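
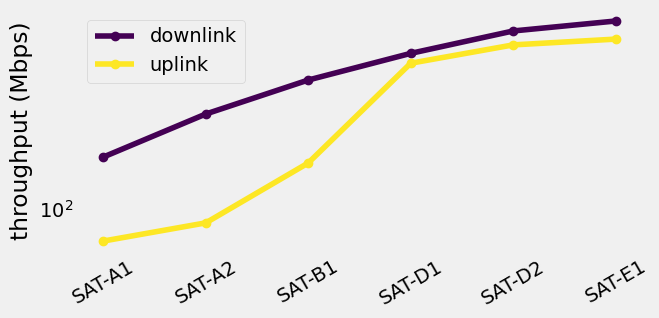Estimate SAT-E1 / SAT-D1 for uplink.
≈ 1.38×

SAT-E1 ≈ 550, SAT-D1 ≈ 400; 550/400 ≈ 1.38.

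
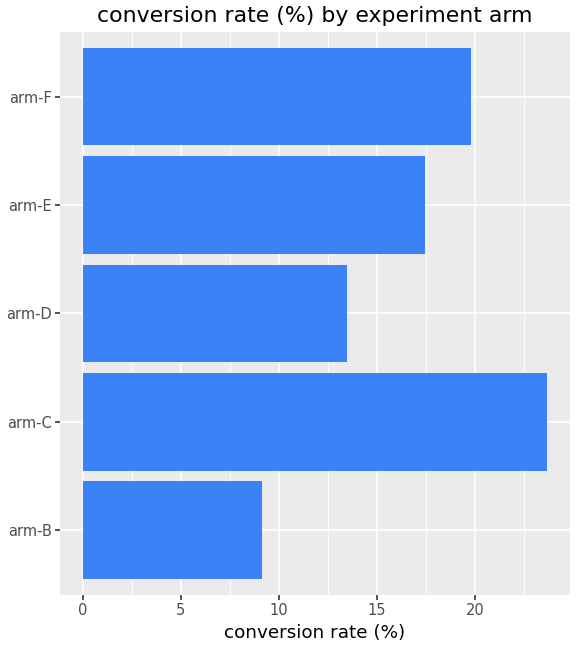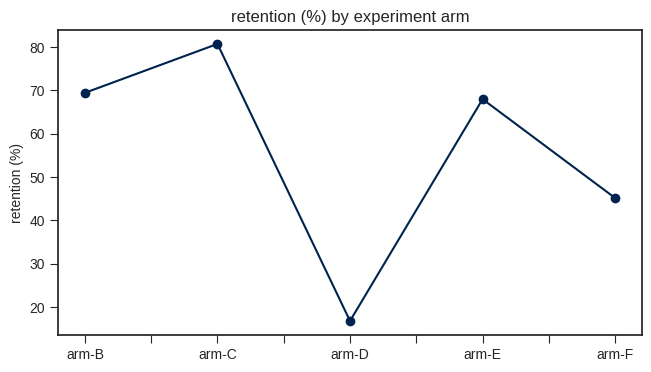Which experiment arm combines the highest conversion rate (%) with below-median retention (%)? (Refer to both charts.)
Chart 2 median retention (%) ≈ 70; below-median experiment arms: arm-D, arm-F. Among those, arm-F has the highest conversion rate (%) (≈ 20).

arm-F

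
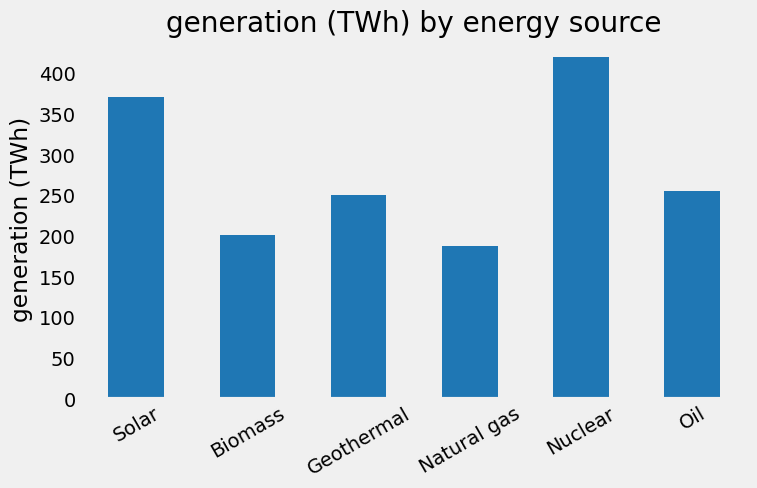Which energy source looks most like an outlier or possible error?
Nuclear ≈ 400; the rest sit between ≈ 200 and ≈ 350.

Nuclear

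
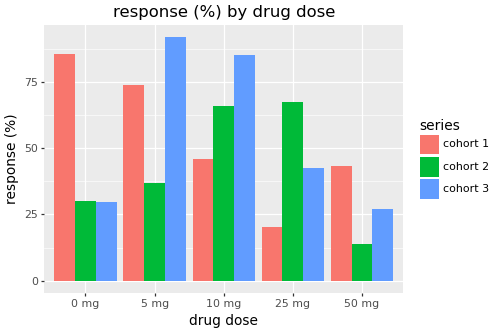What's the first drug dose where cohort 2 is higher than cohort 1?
10 mg

5 mg: cohort 2 ≈ 40 vs cohort 1 ≈ 70 (not yet); 10 mg: cohort 2 ≈ 70 vs cohort 1 ≈ 50 (first crossover).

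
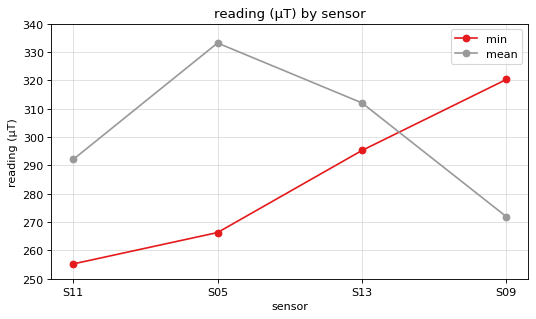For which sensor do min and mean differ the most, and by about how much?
S05: min ≈ 270, mean ≈ 330 → gap ≈ 60. Next-largest (S09) is only ≈ 50.

S05, ≈ 60 µT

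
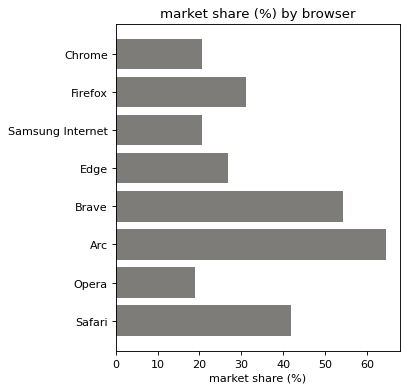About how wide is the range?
Max Arc ≈ 60, min Opera ≈ 20; range ≈ 40.

≈ 40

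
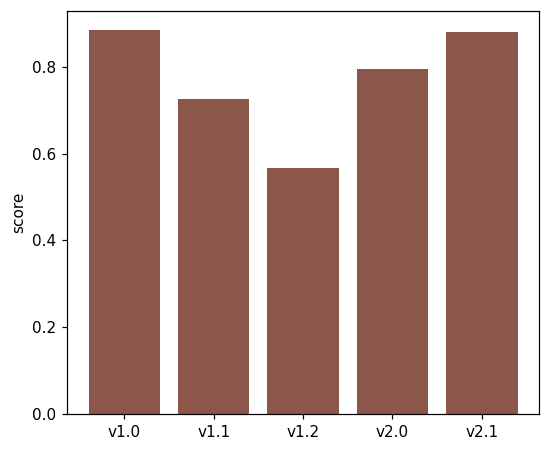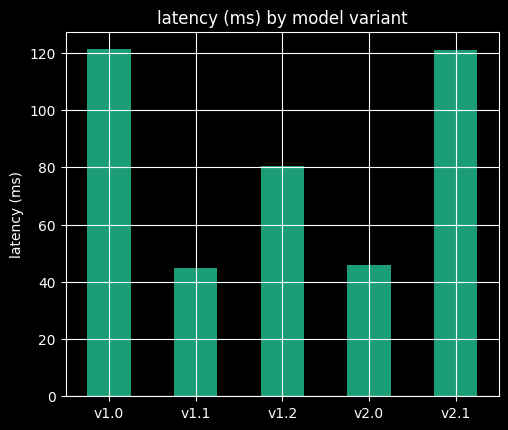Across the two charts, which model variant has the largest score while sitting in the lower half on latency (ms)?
v2.0

Chart 2 median latency (ms) ≈ 80; below-median model variants: v1.1, v2.0. Among those, v2.0 has the highest score (≈ 0.8).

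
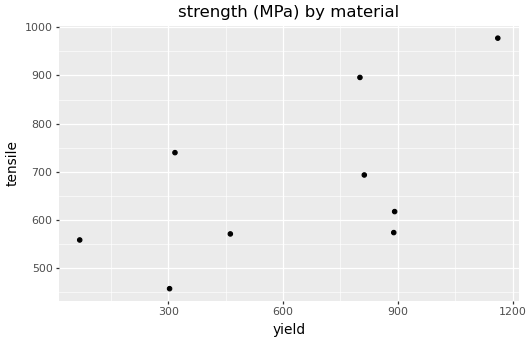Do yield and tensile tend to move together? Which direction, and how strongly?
Points are positively correlated; moderate (|r| ≈ 0.6).

positive, moderate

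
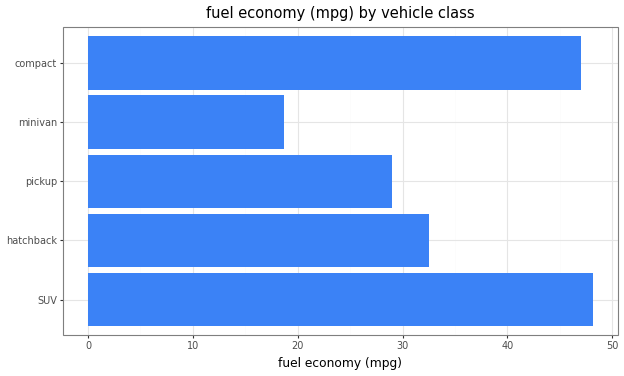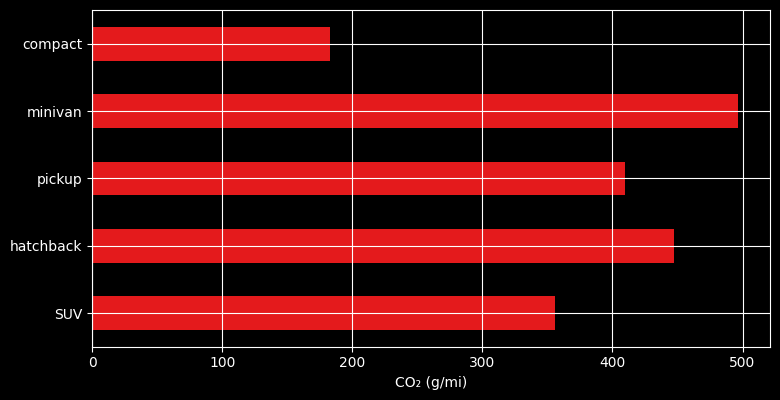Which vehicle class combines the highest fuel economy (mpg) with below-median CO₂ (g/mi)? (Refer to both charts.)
SUV

Chart 2 median CO₂ (g/mi) ≈ 400; below-median vehicle classes: SUV, compact. Among those, SUV has the highest fuel economy (mpg) (≈ 50).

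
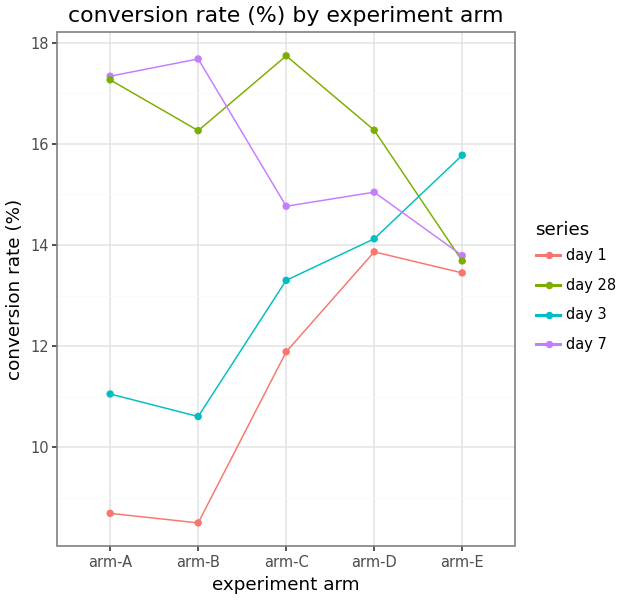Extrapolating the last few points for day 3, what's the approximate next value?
Last three: 13, 14, 16 → slope ≈ 1.5/step → next ≈ 17.5.

≈ 17.5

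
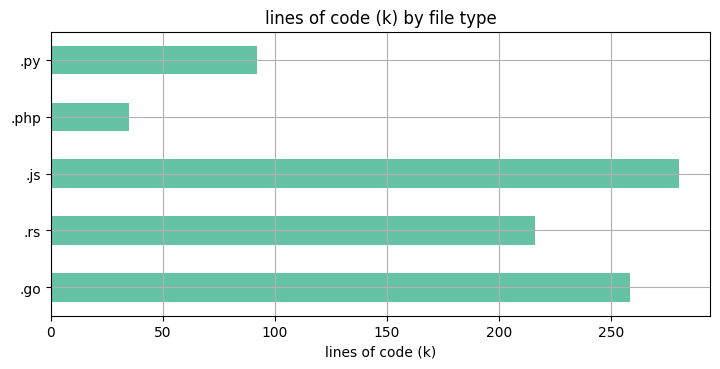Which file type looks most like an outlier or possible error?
.php

.php ≈ 25; the rest sit between ≈ 100 and ≈ 275.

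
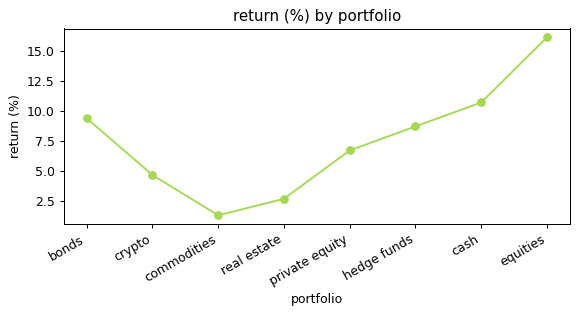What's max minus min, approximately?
Max equities ≈ 16, min commodities ≈ 2; range ≈ 14.

≈ 14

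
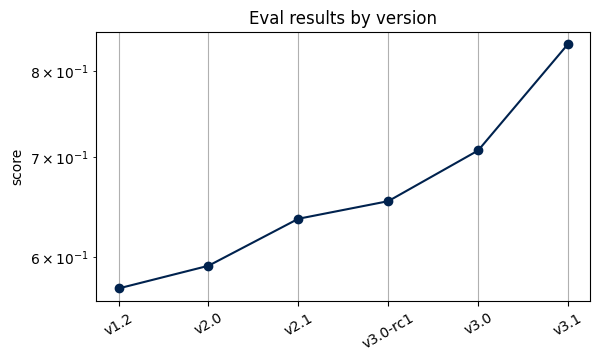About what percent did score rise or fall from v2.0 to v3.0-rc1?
≈ +8.3%

v2.0 ≈ 0.60, v3.0-rc1 ≈ 0.65; (0.65 − 0.60) / 0.60 ≈ +8.3%.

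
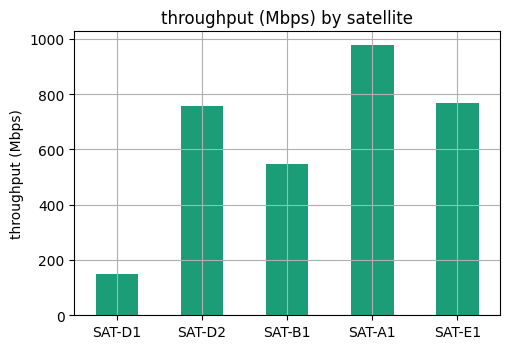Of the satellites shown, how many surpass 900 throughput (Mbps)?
Above 900: SAT-A1.

1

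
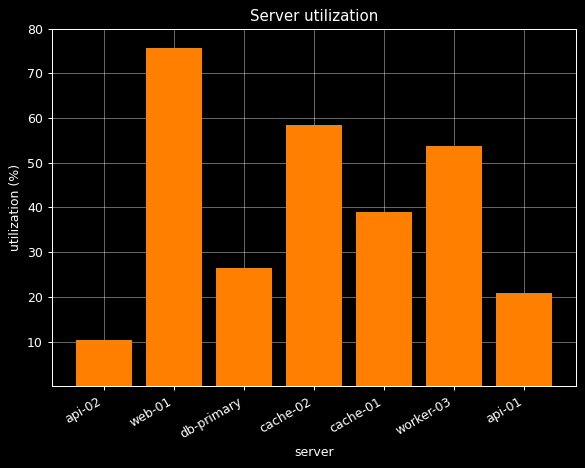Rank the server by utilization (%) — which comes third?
Top 4: web-01 ≈ 80, cache-02 ≈ 60, worker-03 ≈ 50, cache-01 ≈ 40.

worker-03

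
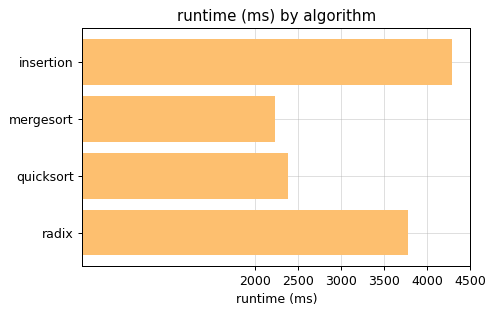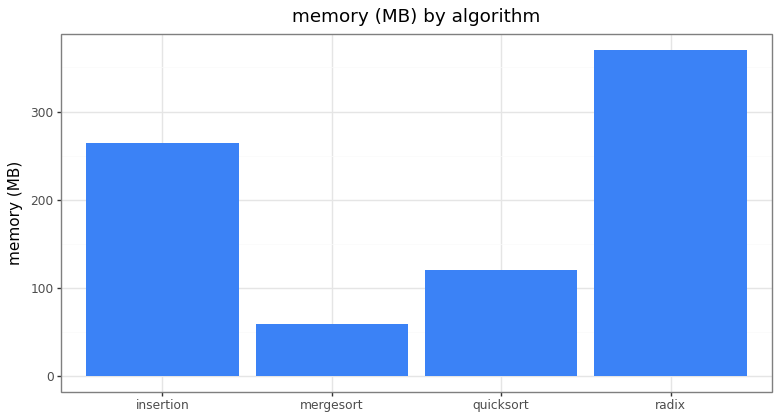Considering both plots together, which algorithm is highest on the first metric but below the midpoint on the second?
Chart 2 median memory (MB) ≈ 200; below-median algorithms: mergesort, quicksort. Among those, quicksort has the highest runtime (ms) (≈ 2500).

quicksort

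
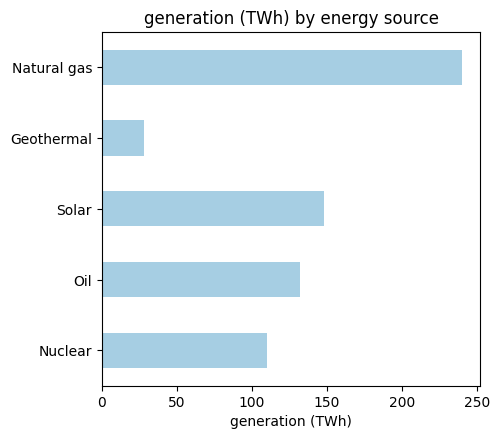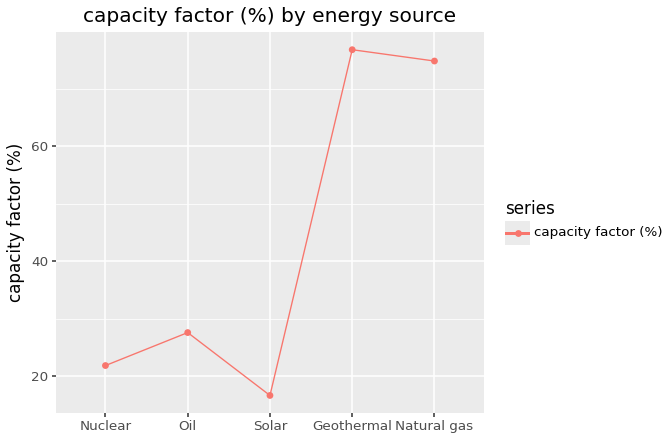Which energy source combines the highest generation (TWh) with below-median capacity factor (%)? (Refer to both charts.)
Chart 2 median capacity factor (%) ≈ 30; below-median energy sources: Nuclear, Solar. Among those, Solar has the highest generation (TWh) (≈ 150).

Solar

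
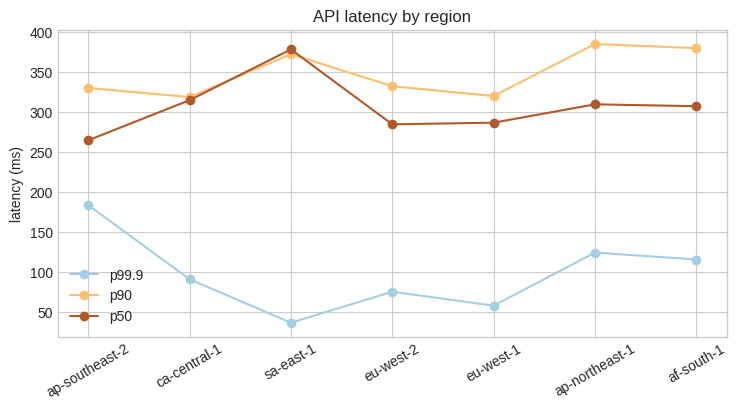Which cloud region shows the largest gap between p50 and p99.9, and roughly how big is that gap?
sa-east-1: p50 ≈ 400, p99.9 ≈ 50 → gap ≈ 350. Next-largest (eu-west-1) is only ≈ 250.

sa-east-1, ≈ 350 ms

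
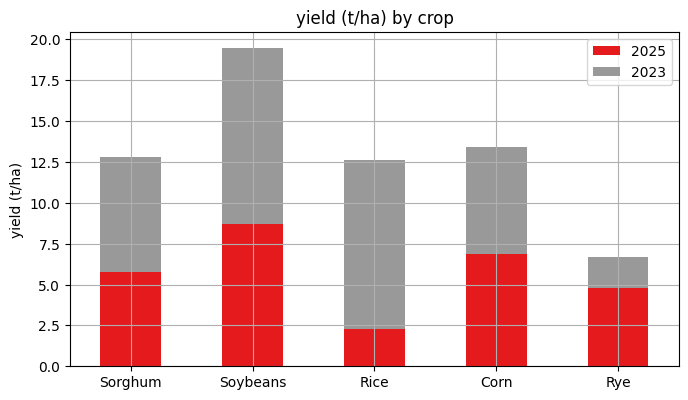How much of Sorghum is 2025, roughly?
2025 top ≈ 6, bottom ≈ 0; segment ≈ 6.

≈ 6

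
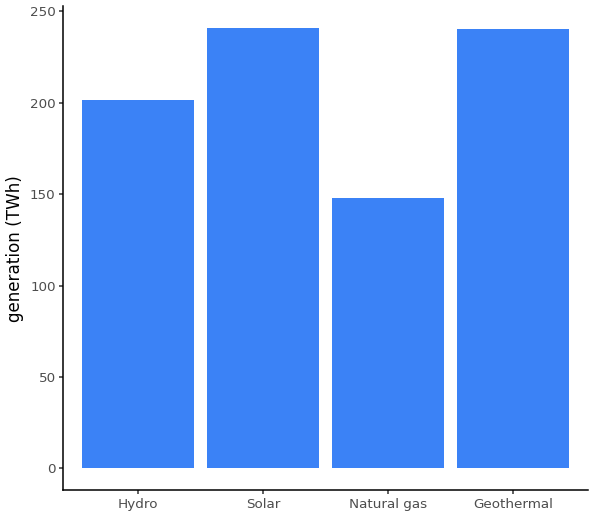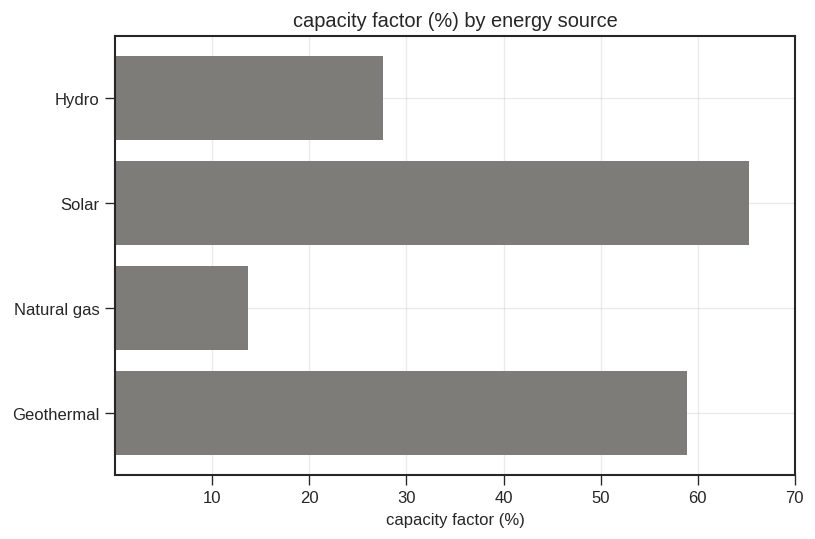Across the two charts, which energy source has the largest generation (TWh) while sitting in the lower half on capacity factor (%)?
Chart 2 median capacity factor (%) ≈ 40; below-median energy sources: Hydro, Natural gas. Among those, Hydro has the highest generation (TWh) (≈ 200).

Hydro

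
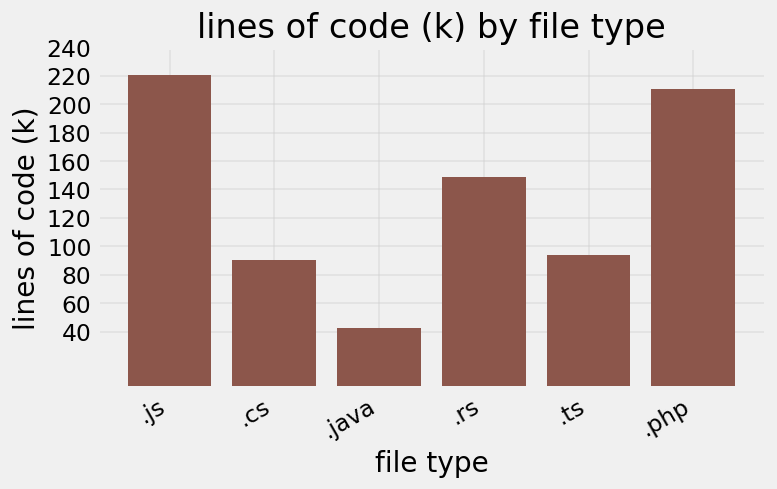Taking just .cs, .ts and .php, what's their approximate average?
(100 + 100 + 220) / 3 ≈ 140.

≈ 140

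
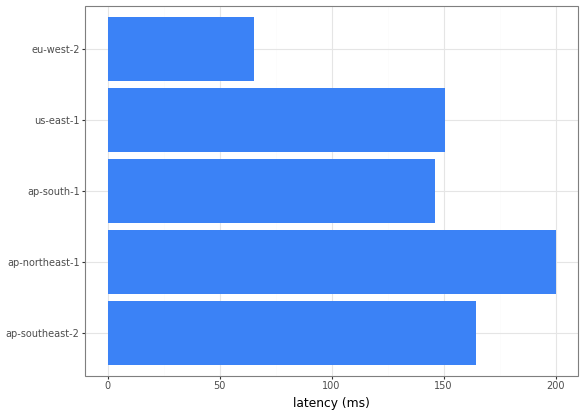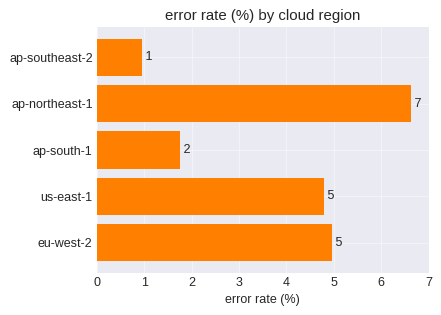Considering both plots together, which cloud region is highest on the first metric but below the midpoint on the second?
ap-southeast-2

Chart 2 median error rate (%) ≈ 5; below-median cloud regions: ap-southeast-2, ap-south-1. Among those, ap-southeast-2 has the highest latency (ms) (≈ 160).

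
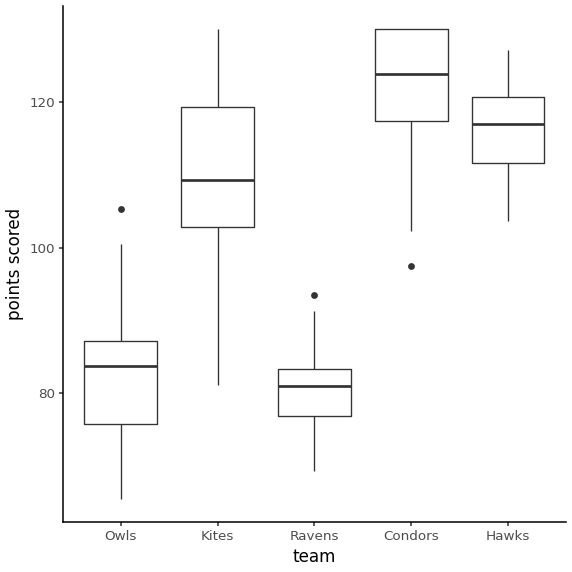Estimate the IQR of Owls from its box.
≈ 10

Q3 ≈ 85, Q1 ≈ 75; IQR ≈ 10.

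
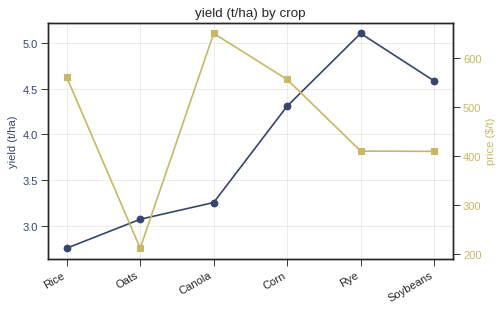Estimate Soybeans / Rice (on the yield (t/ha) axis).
Soybeans ≈ 4.6, Rice ≈ 2.8; 4.6/2.8 ≈ 1.64.

≈ 1.64×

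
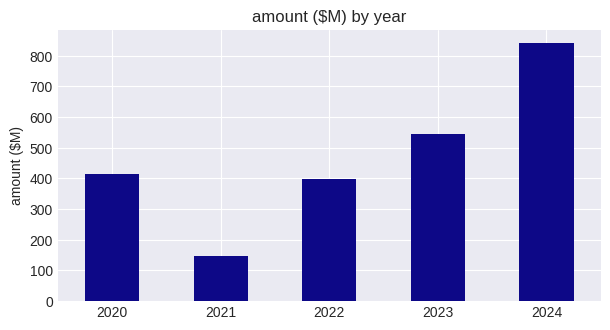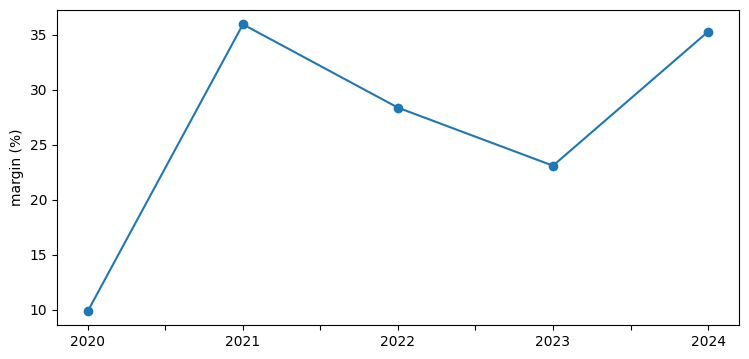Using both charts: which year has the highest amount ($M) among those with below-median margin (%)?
2023

Chart 2 median margin (%) ≈ 30; below-median years: 2020, 2023. Among those, 2023 has the highest amount ($M) (≈ 500).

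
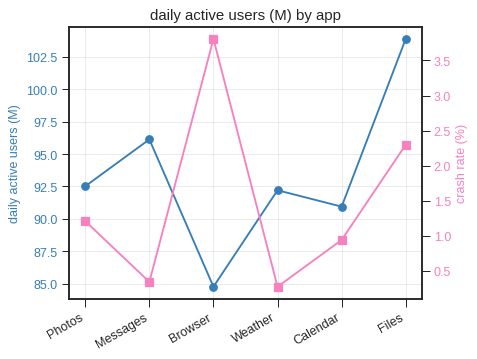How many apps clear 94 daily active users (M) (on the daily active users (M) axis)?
Above 94: Messages, Files.

2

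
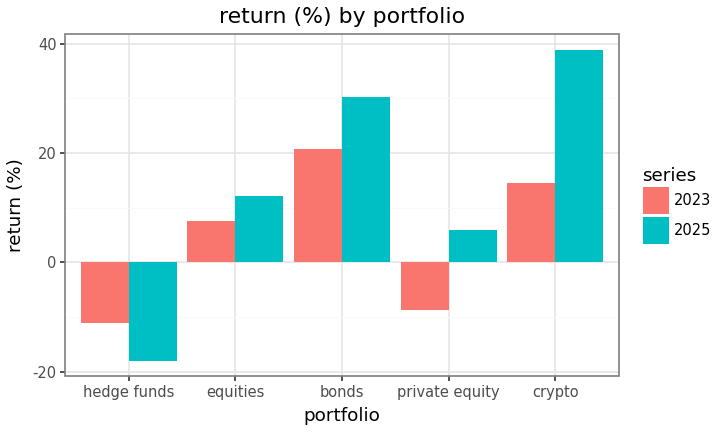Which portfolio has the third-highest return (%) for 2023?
equities

Top 4 for 2023: bonds ≈ 20, crypto ≈ 15, equities ≈ 5, private equity ≈ -10.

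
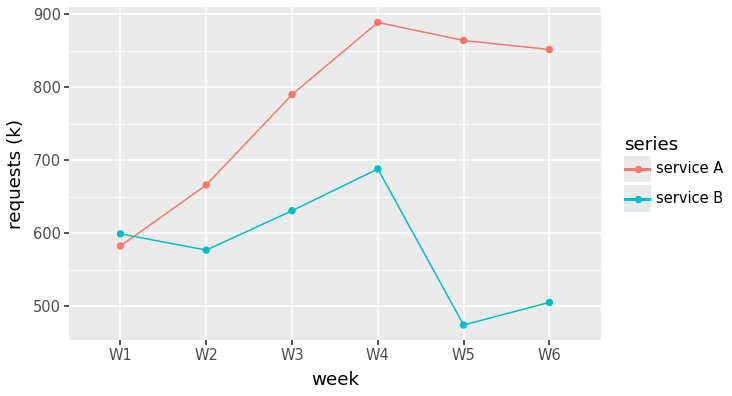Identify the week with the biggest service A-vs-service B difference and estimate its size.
W5, ≈ 400 k

W5: service A ≈ 850, service B ≈ 450 → gap ≈ 400. Next-largest (W6) is only ≈ 350.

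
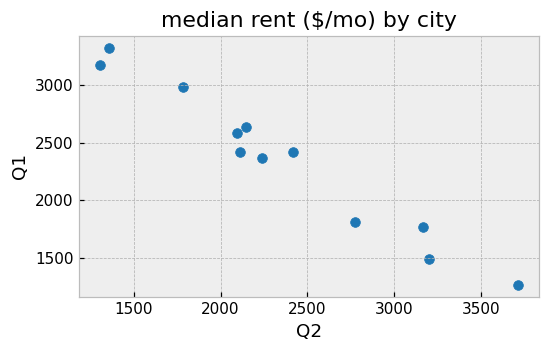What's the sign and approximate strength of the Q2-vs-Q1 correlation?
Points are negatively correlated; strong (|r| ≈ 1.0).

negative, strong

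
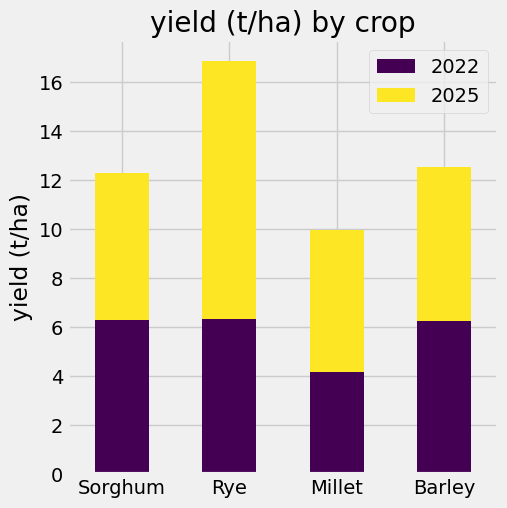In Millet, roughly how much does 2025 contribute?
2025 top ≈ 10, bottom ≈ 4; segment ≈ 6.

≈ 6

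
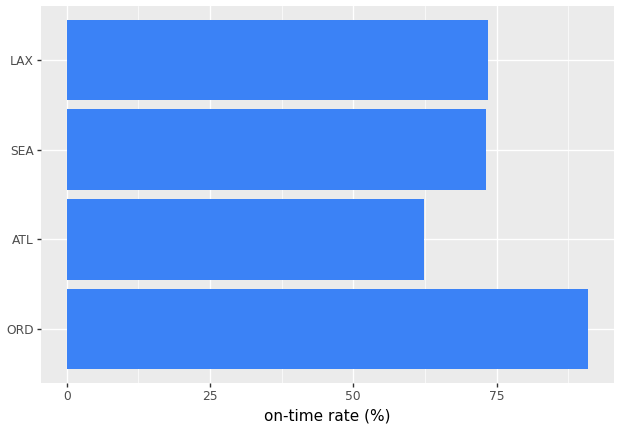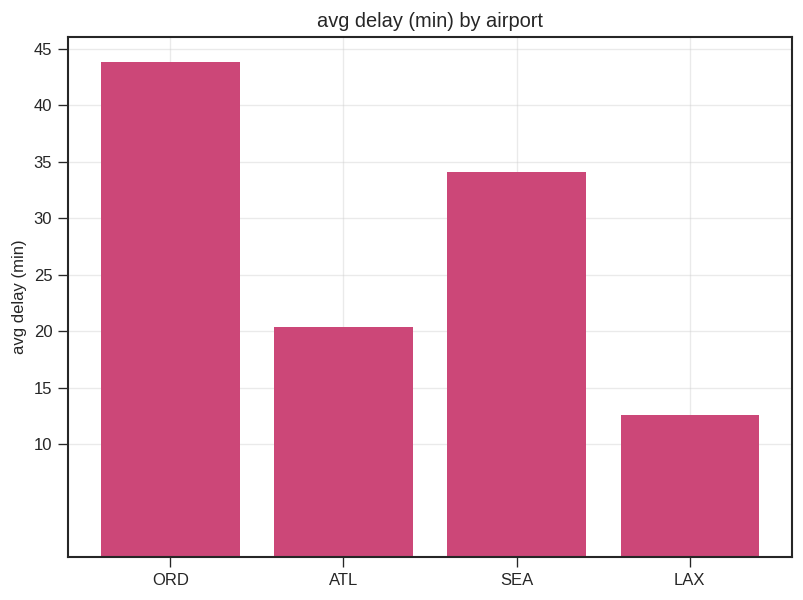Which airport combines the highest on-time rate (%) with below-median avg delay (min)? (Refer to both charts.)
LAX

Chart 2 median avg delay (min) ≈ 25; below-median airports: ATL, LAX. Among those, LAX has the highest on-time rate (%) (≈ 70).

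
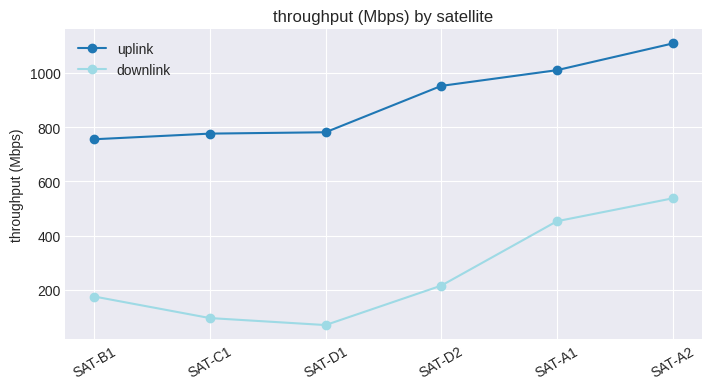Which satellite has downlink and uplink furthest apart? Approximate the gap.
SAT-D2, ≈ 800 Mbps

SAT-D2: downlink ≈ 200, uplink ≈ 1000 → gap ≈ 800. Next-largest (SAT-D1) is only ≈ 700.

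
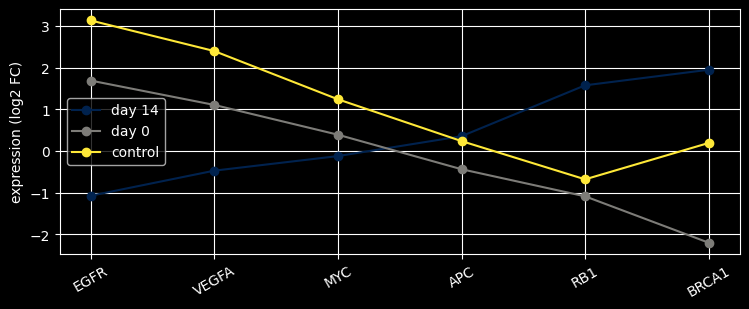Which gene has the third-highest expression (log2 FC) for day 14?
Top 4 for day 14: BRCA1 ≈ 2.0, RB1 ≈ 1.5, APC ≈ 0.5, MYC ≈ 0.0.

APC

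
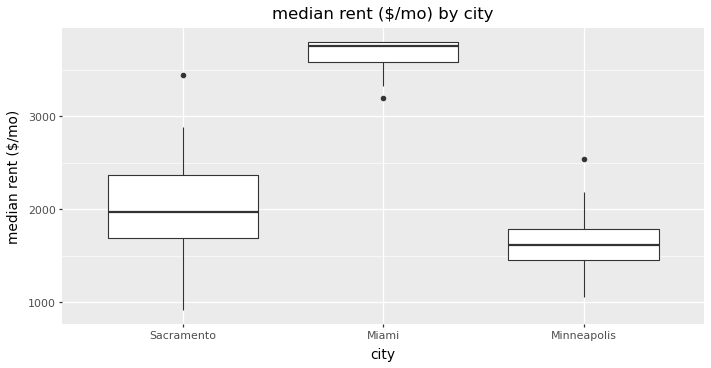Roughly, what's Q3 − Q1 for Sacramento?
Q3 ≈ 2400, Q1 ≈ 1600; IQR ≈ 800.

≈ 800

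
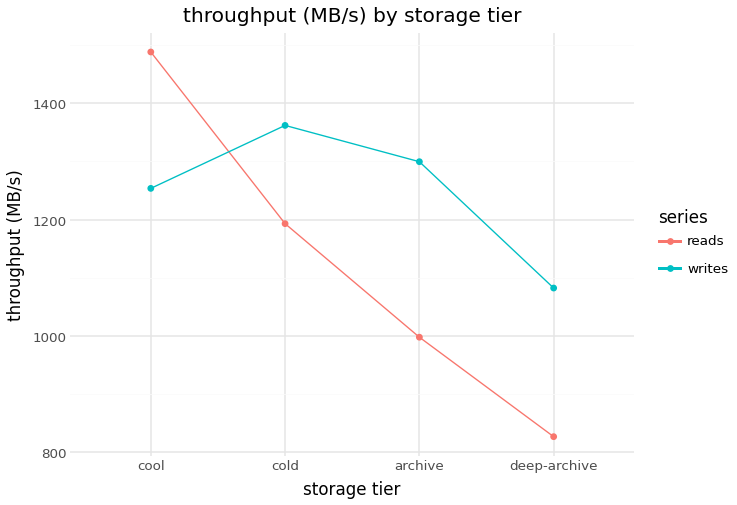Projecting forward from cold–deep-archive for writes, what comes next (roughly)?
Last three: 1400, 1300, 1100 → slope ≈ -150/step → next ≈ 950.

≈ 950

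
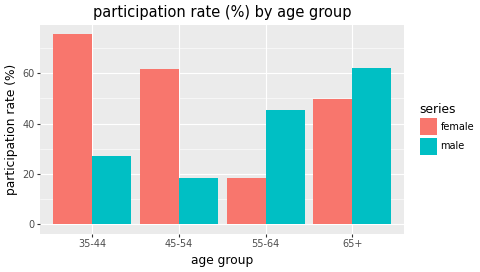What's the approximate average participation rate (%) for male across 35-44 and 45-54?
(30 + 20) / 2 ≈ 25.

≈ 25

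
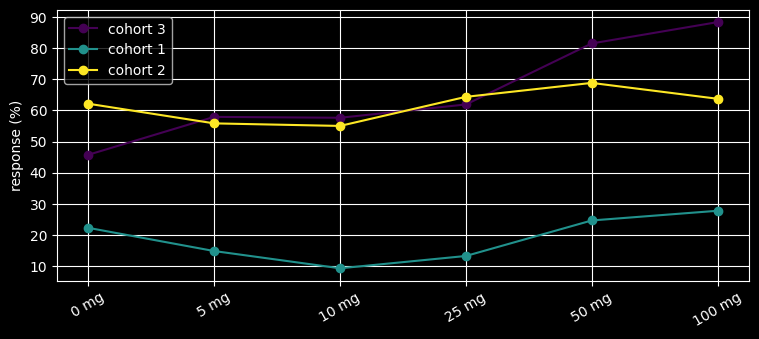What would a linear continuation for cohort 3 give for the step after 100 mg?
Last three: 60, 80, 90 → slope ≈ 15/step → next ≈ 105.

≈ 105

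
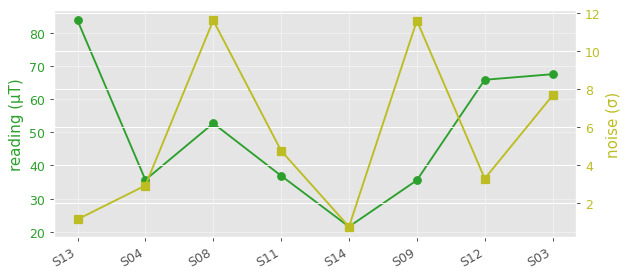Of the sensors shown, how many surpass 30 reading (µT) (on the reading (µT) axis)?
Above 30: S13, S04, S08, S11, S09, S12, S03.

7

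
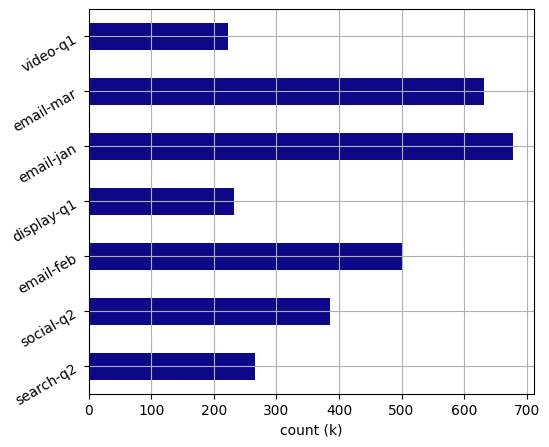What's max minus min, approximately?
≈ 500

Max email-jan ≈ 700, min video-q1 ≈ 200; range ≈ 500.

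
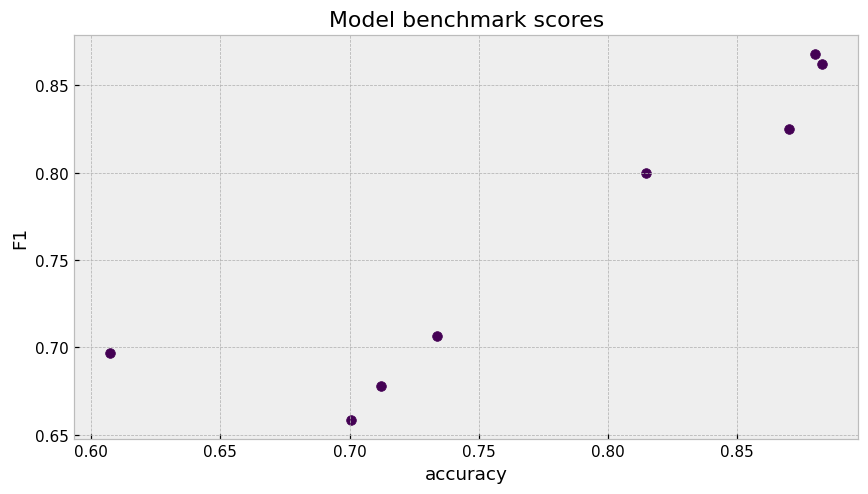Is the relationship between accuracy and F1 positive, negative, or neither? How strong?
Points are positively correlated; strong (|r| ≈ 0.9).

positive, strong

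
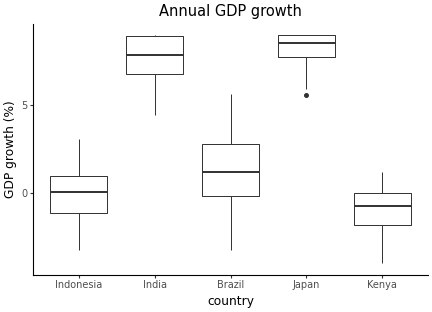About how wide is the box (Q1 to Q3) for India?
Q3 ≈ 9, Q1 ≈ 7; IQR ≈ 2.

≈ 2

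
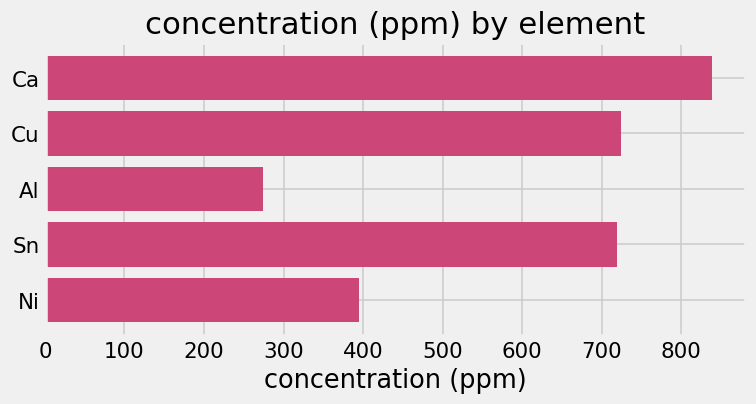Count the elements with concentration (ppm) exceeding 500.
Above 500: Ca, Cu, Sn.

3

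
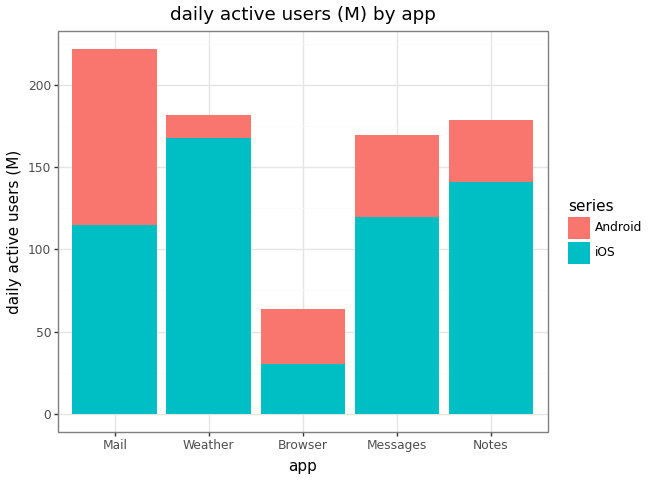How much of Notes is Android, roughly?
Android top ≈ 180, bottom ≈ 140; segment ≈ 40.

≈ 40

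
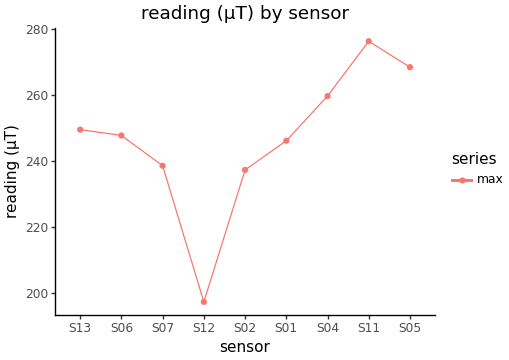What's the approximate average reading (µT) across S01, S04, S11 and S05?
(250 + 260 + 280 + 270) / 4 ≈ 265.

≈ 265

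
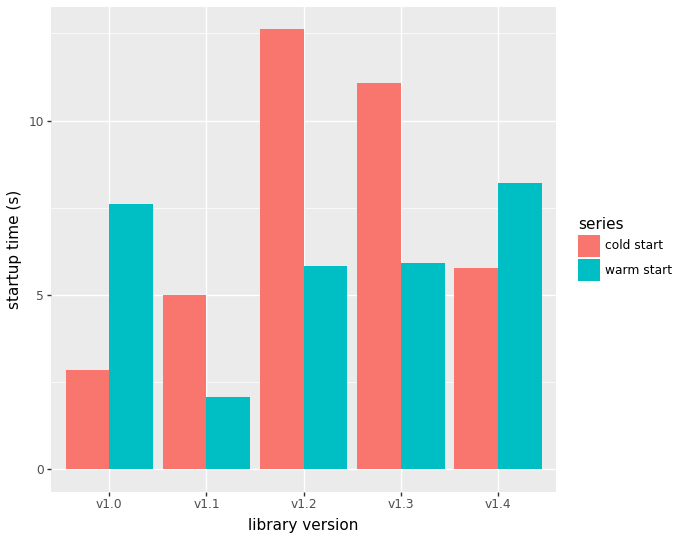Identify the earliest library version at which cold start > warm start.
v1.0: cold start ≈ 2 vs warm start ≈ 8 (not yet); v1.1: cold start ≈ 6 vs warm start ≈ 2 (first crossover).

v1.1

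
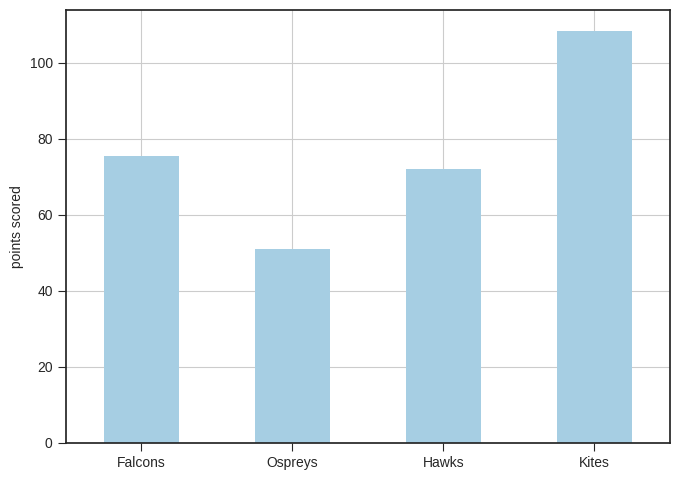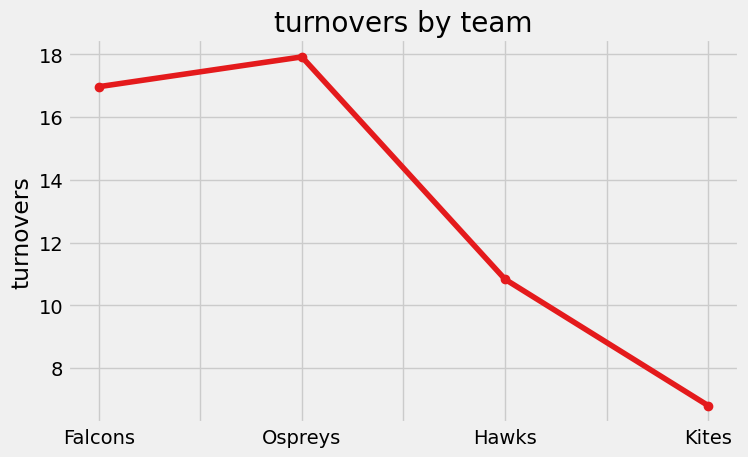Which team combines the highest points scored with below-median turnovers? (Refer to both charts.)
Chart 2 median turnovers ≈ 14; below-median teams: Hawks, Kites. Among those, Kites has the highest points scored (≈ 110).

Kites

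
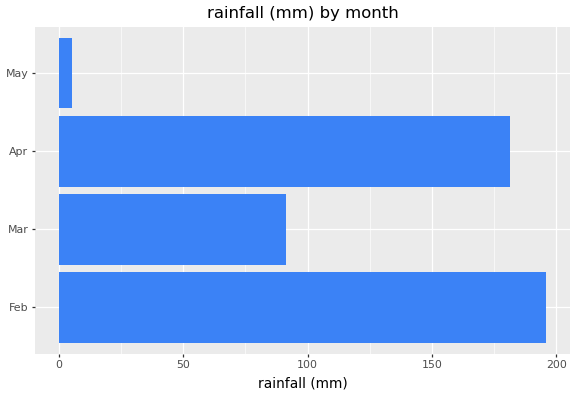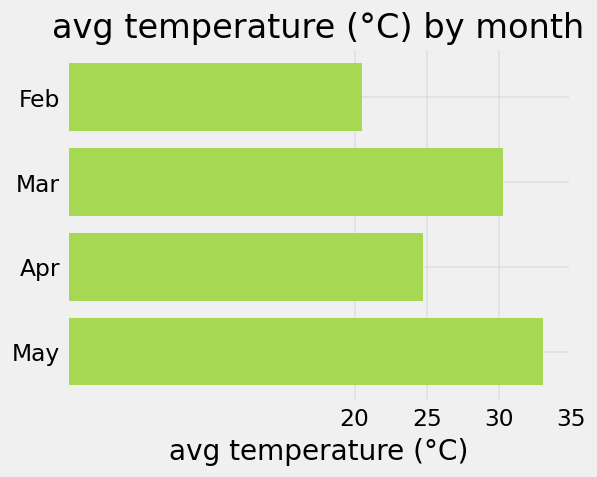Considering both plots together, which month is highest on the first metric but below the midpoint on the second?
Feb

Chart 2 median avg temperature (°C) ≈ 25; below-median months: Feb, Apr. Among those, Feb has the highest rainfall (mm) (≈ 200).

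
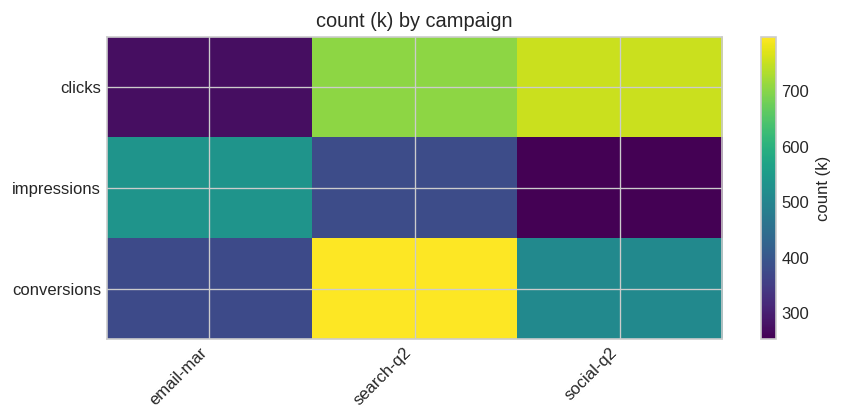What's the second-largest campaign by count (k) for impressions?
Top 3 for impressions: email-mar ≈ 550, search-q2 ≈ 400, social-q2 ≈ 250.

search-q2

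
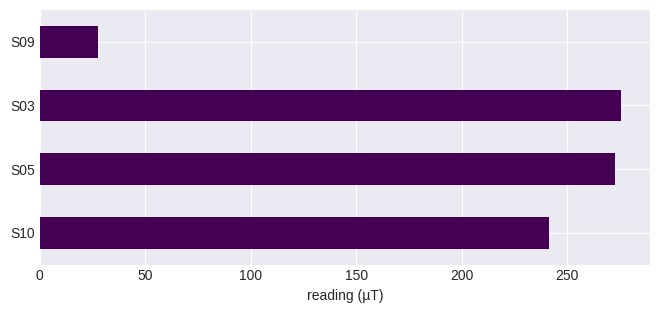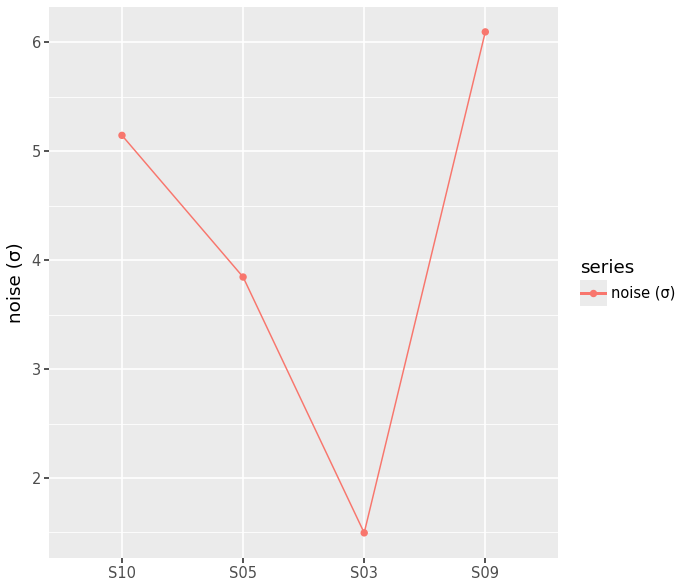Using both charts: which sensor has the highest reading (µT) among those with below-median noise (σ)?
S03

Chart 2 median noise (σ) ≈ 4; below-median sensors: S05, S03. Among those, S03 has the highest reading (µT) (≈ 300).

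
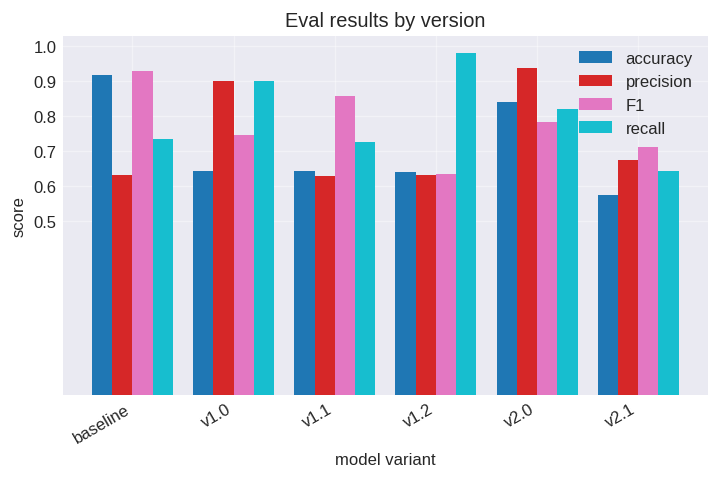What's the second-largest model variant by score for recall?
Top 3 for recall: v1.2 ≈ 1.0, v1.0 ≈ 0.9, v2.0 ≈ 0.8.

v1.0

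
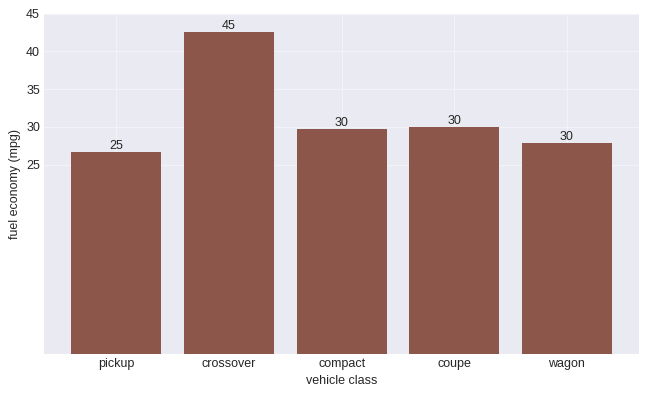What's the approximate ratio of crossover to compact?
≈ 1.5×

crossover ≈ 45, compact ≈ 30; 45/30 ≈ 1.5.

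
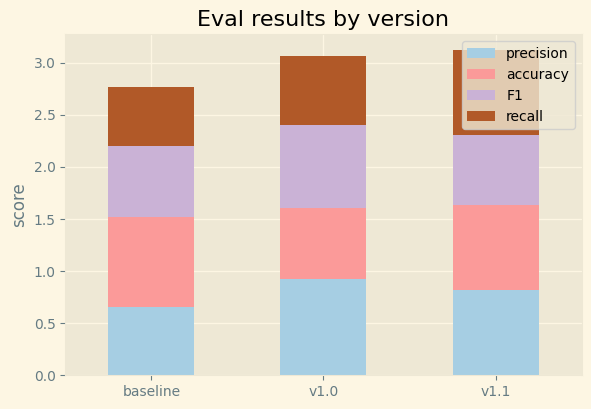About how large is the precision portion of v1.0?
≈ 1.0

precision top ≈ 1.0, bottom ≈ 0.0; segment ≈ 1.0.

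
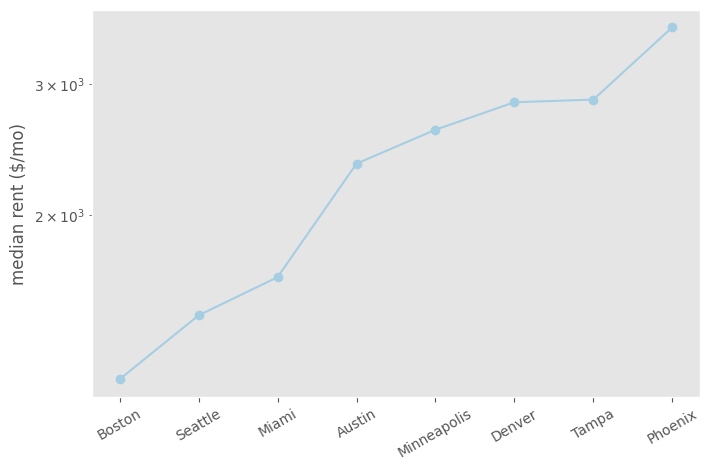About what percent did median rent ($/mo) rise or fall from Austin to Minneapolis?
≈ +8.3%

Austin ≈ 2400, Minneapolis ≈ 2600; (2600 − 2400) / 2400 ≈ +8.3%.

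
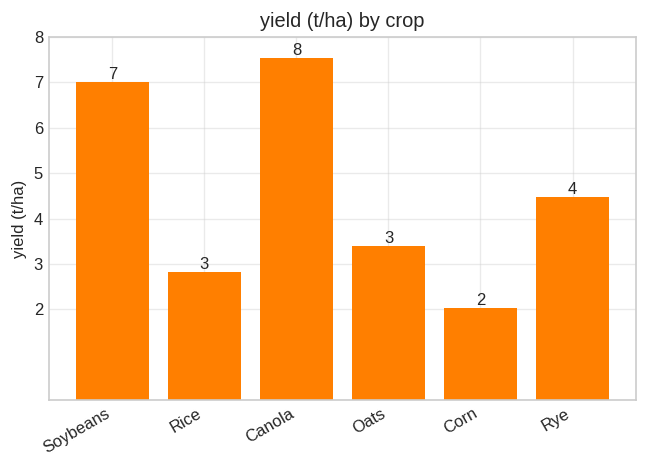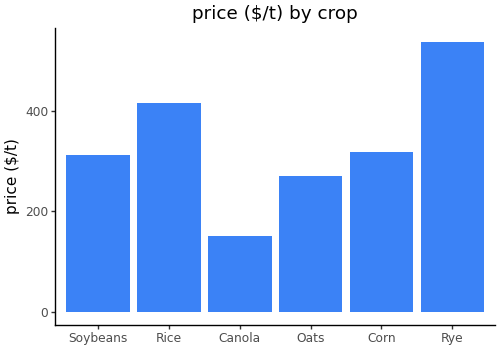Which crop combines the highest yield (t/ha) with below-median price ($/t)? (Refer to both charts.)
Chart 2 median price ($/t) ≈ 300; below-median crops: Soybeans, Canola, Oats. Among those, Canola has the highest yield (t/ha) (≈ 8).

Canola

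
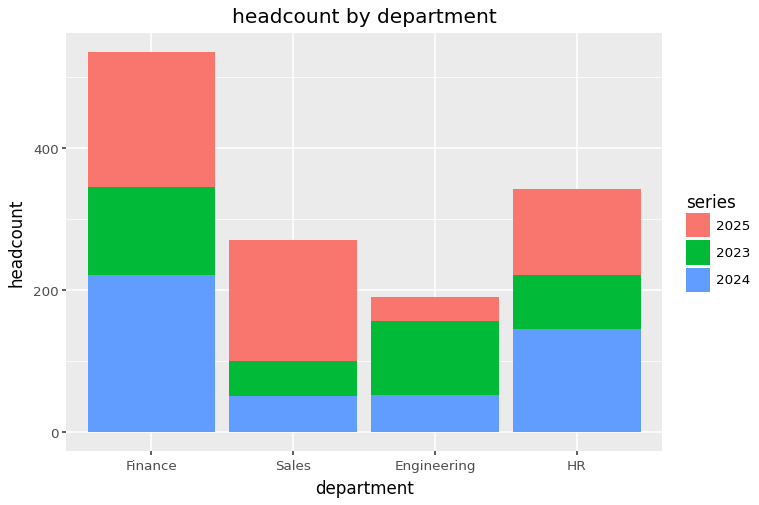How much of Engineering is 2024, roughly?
2024 top ≈ 50, bottom ≈ 0; segment ≈ 50.

≈ 50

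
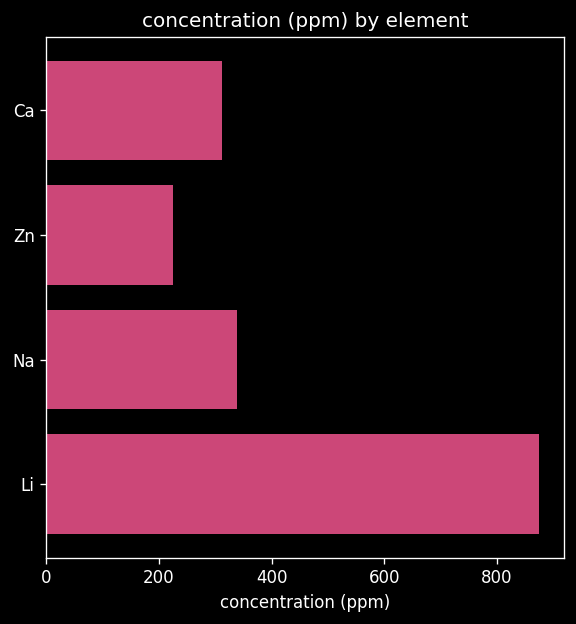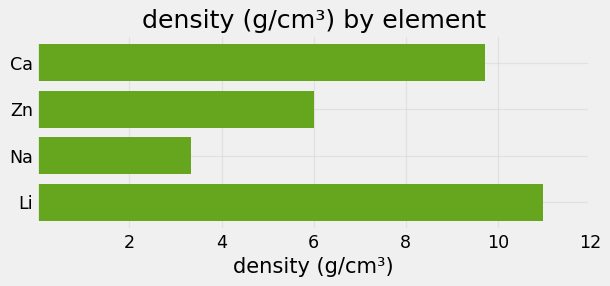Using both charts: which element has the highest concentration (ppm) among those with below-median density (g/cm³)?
Na

Chart 2 median density (g/cm³) ≈ 8; below-median elements: Zn, Na. Among those, Na has the highest concentration (ppm) (≈ 300).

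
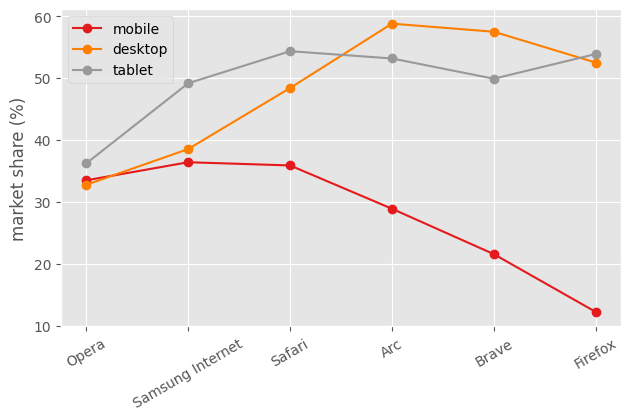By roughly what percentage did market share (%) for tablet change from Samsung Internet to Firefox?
Samsung Internet ≈ 50, Firefox ≈ 55; (55 − 50) / 50 ≈ +10%.

≈ +10%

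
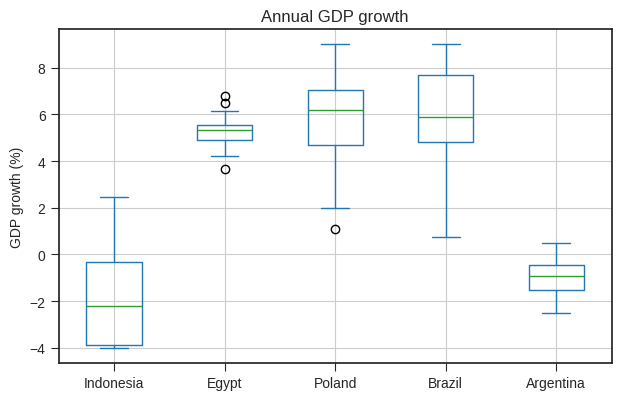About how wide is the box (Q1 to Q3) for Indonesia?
≈ 4

Q3 ≈ 0, Q1 ≈ -4; IQR ≈ 4.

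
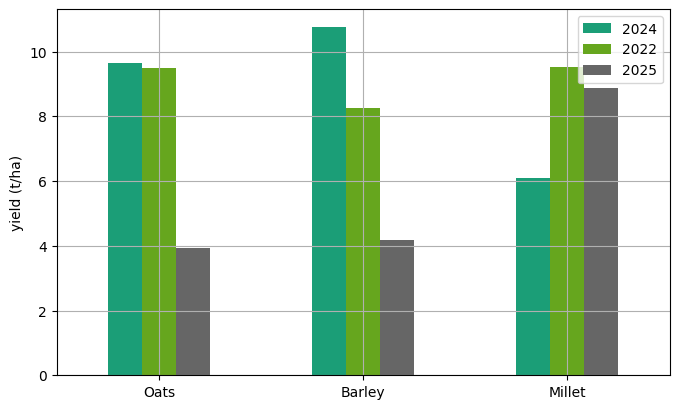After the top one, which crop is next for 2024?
Top 3 for 2024: Barley ≈ 11, Oats ≈ 10, Millet ≈ 6.

Oats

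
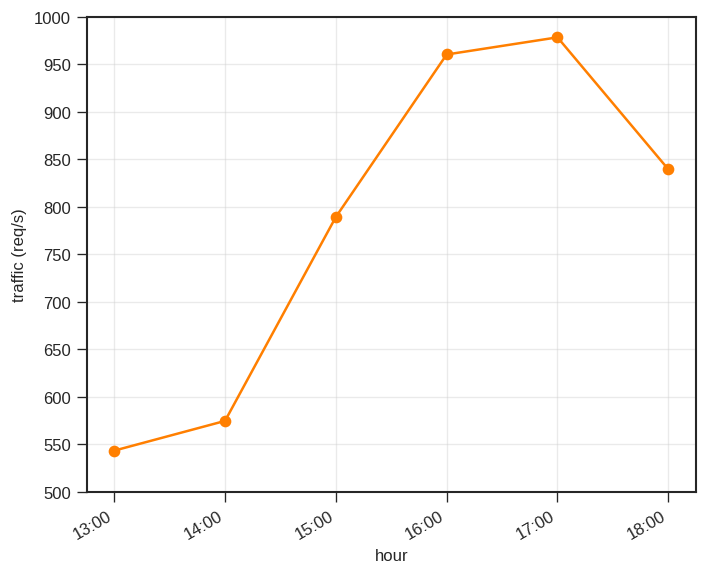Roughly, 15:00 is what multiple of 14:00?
≈ 1.45×

15:00 ≈ 800, 14:00 ≈ 550; 800/550 ≈ 1.45.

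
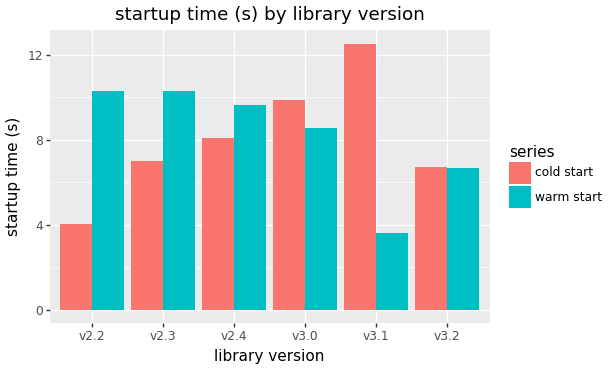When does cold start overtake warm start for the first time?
v2.4: cold start ≈ 8 vs warm start ≈ 10 (not yet); v3.0: cold start ≈ 10 vs warm start ≈ 8 (first crossover).

v3.0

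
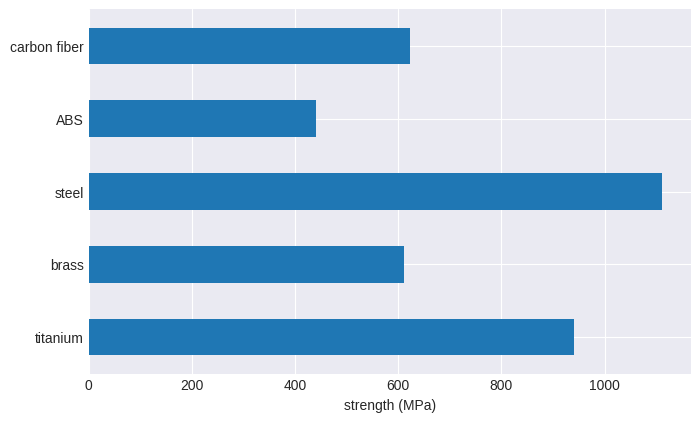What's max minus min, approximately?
Max steel ≈ 1100, min ABS ≈ 400; range ≈ 700.

≈ 700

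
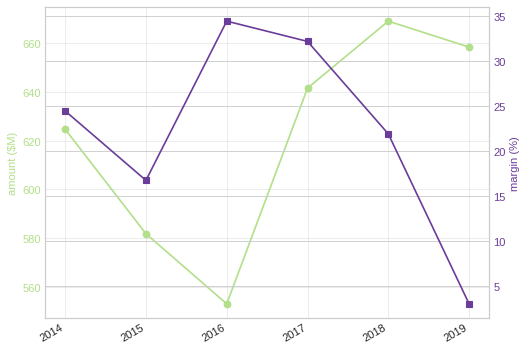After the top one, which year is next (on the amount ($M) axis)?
2019

Top 3 (on the amount ($M) axis): 2018 ≈ 670, 2019 ≈ 660, 2017 ≈ 640.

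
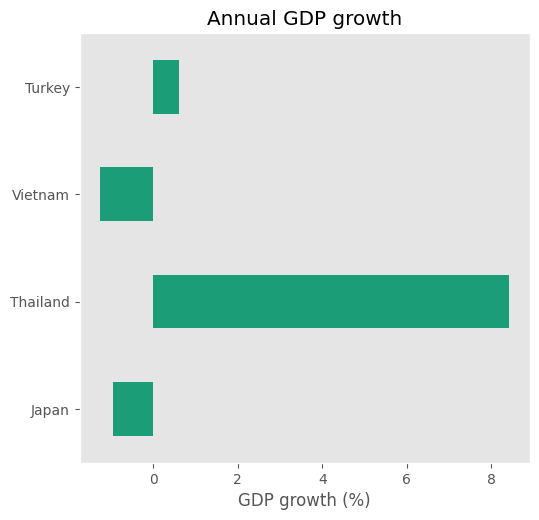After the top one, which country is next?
Top 3: Thailand ≈ 8, Turkey ≈ 1, Japan ≈ -1.

Turkey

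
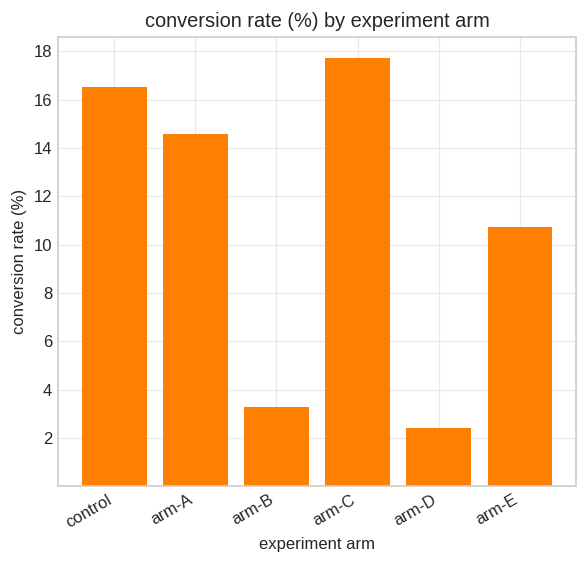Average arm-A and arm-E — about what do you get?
(14 + 10) / 2 ≈ 12.

≈ 12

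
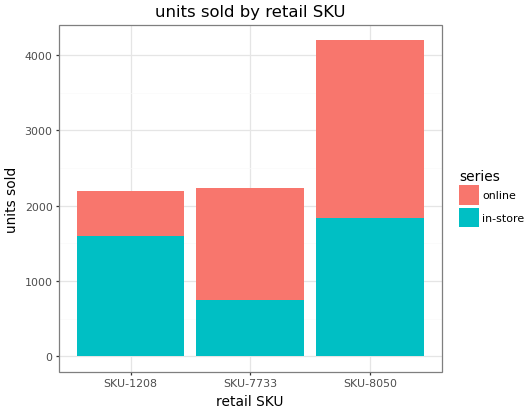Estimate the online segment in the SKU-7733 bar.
≈ 1500

online top ≈ 2000, bottom ≈ 500; segment ≈ 1500.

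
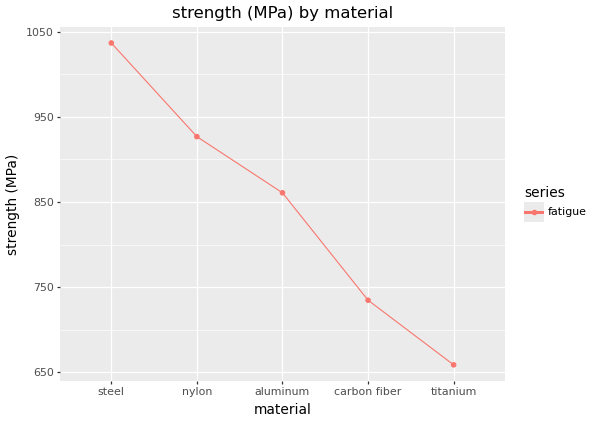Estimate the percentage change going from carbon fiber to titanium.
carbon fiber ≈ 750, titanium ≈ 650; (650 − 750) / 750 ≈ -13.3%.

≈ -13.3%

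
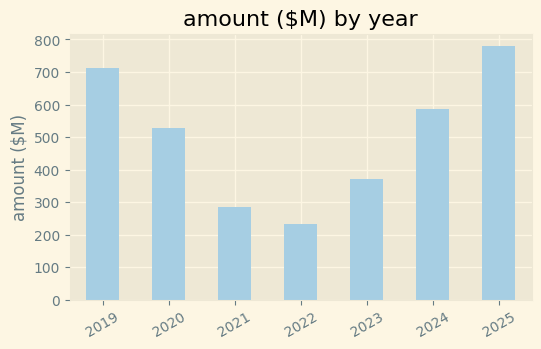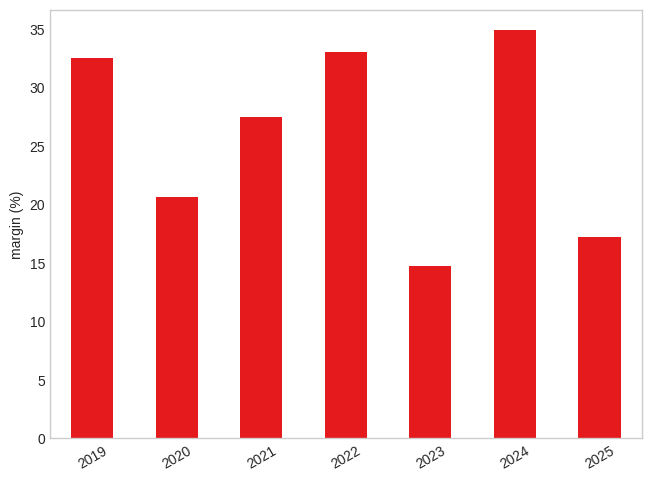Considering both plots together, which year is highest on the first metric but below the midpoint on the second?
2025

Chart 2 median margin (%) ≈ 25; below-median years: 2020, 2023, 2025. Among those, 2025 has the highest amount ($M) (≈ 800).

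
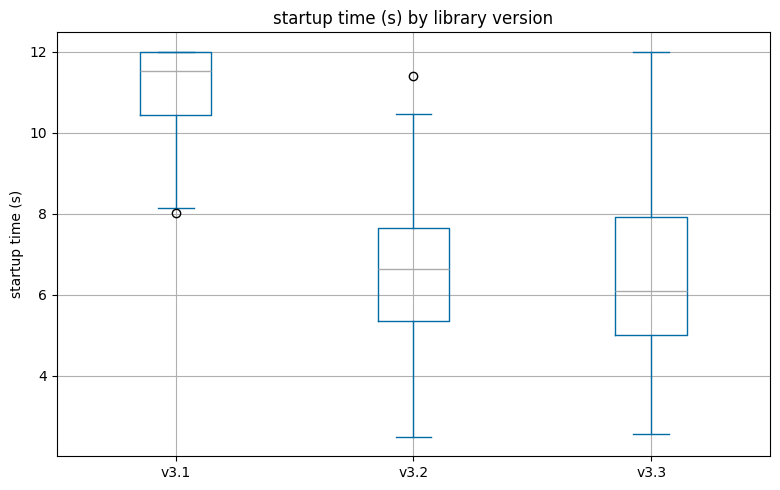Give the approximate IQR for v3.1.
≈ 1.5

Q3 ≈ 12.0, Q1 ≈ 10.5; IQR ≈ 1.5.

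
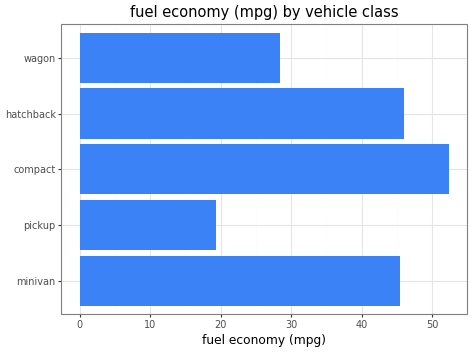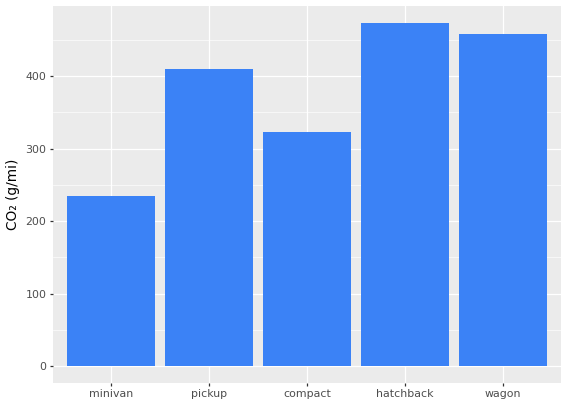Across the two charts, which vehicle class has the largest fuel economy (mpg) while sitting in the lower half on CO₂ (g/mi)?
compact

Chart 2 median CO₂ (g/mi) ≈ 400; below-median vehicle classes: minivan, compact. Among those, compact has the highest fuel economy (mpg) (≈ 50).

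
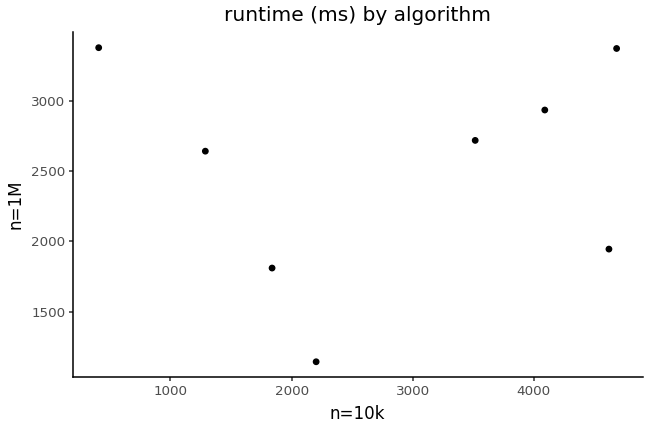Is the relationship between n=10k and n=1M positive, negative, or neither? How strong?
Points are roughly uncorrelated; weak (|r| ≈ 0.1).

no clear correlation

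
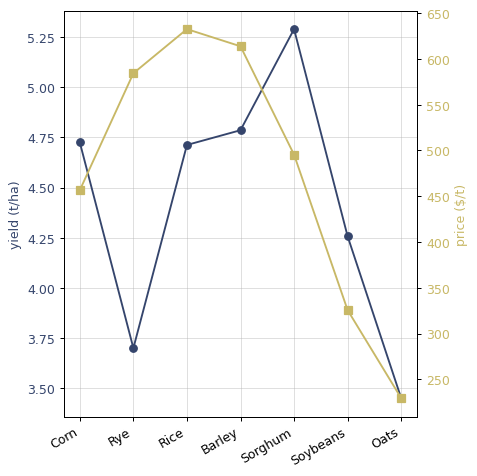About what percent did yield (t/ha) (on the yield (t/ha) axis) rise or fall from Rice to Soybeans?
Rice ≈ 4.8, Soybeans ≈ 4.2; (4.2 − 4.8) / 4.8 ≈ -12.5%.

≈ -12.5%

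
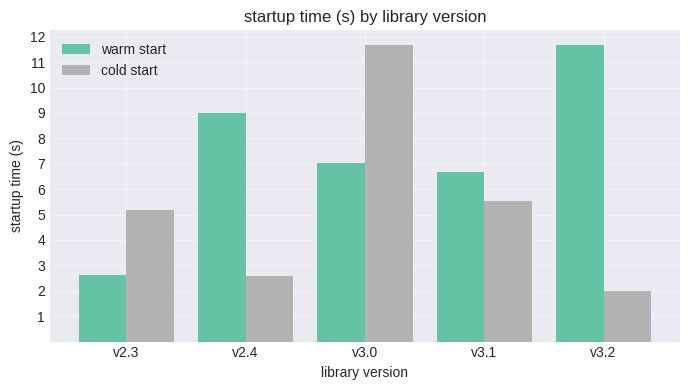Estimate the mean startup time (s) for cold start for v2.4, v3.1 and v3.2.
(3 + 6 + 2) / 3 ≈ 4.

≈ 4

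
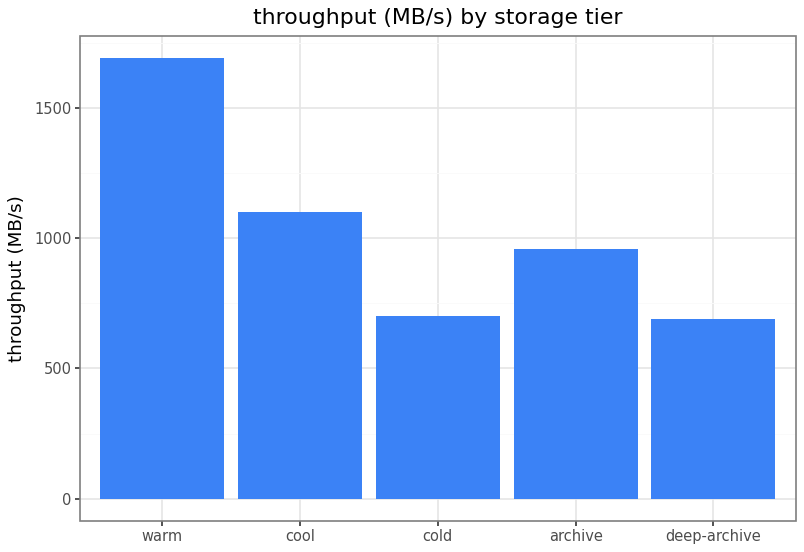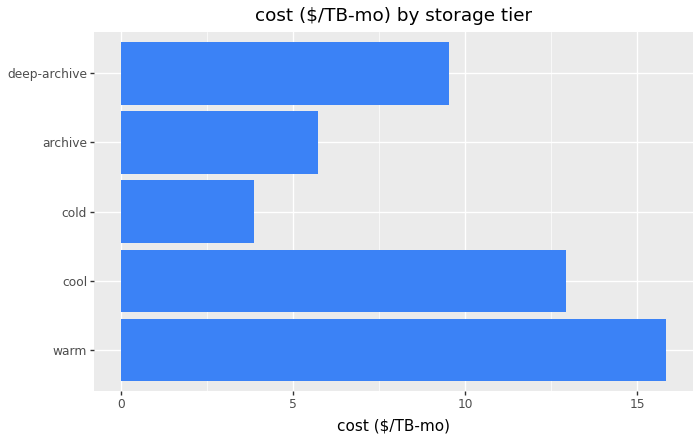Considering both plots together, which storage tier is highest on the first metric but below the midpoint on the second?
archive

Chart 2 median cost ($/TB-mo) ≈ 10; below-median storage tiers: cold, archive. Among those, archive has the highest throughput (MB/s) (≈ 1000).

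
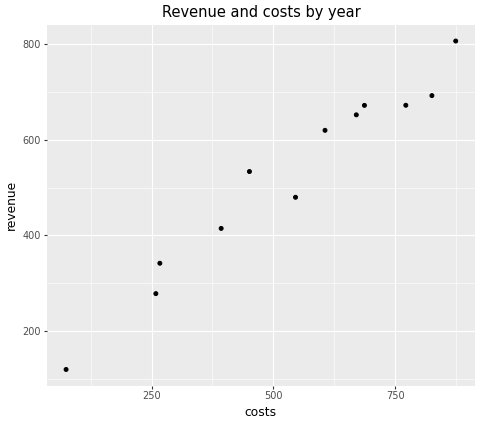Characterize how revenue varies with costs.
positive, strong

Points are positively correlated; strong (|r| ≈ 1.0).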